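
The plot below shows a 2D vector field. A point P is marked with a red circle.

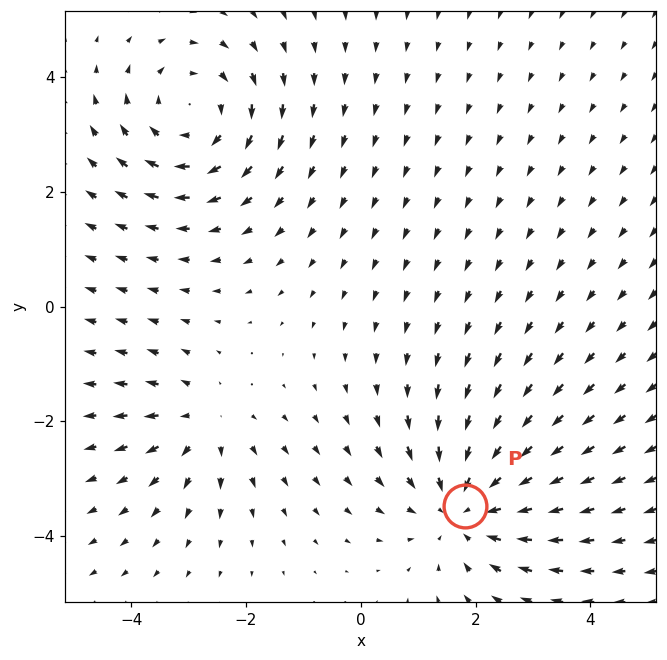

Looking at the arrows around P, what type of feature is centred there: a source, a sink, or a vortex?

At P (1.8, -3.5) the arrows converge inward. Divergence about -4, curl ≈0 — negative divergence with near-zero curl is a sink.

sink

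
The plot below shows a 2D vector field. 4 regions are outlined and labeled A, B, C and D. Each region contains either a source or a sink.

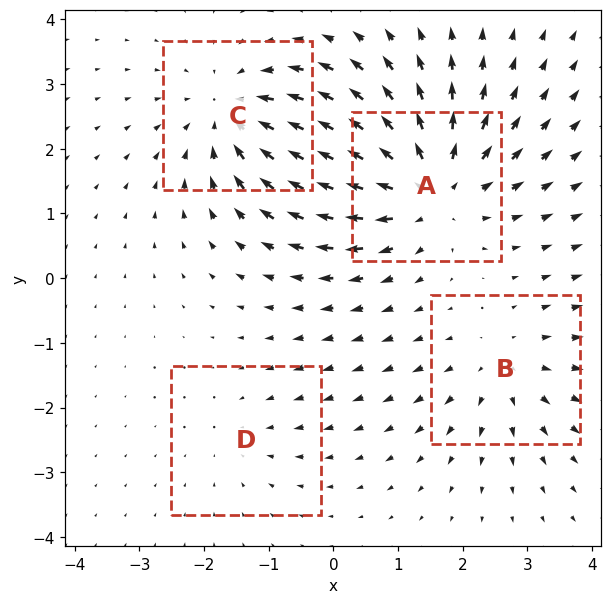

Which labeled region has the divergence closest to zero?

Divergence at each region's feature centre — A: about +6, B: about +3, C: about -5, D: about -2. Region D is closest to zero.

D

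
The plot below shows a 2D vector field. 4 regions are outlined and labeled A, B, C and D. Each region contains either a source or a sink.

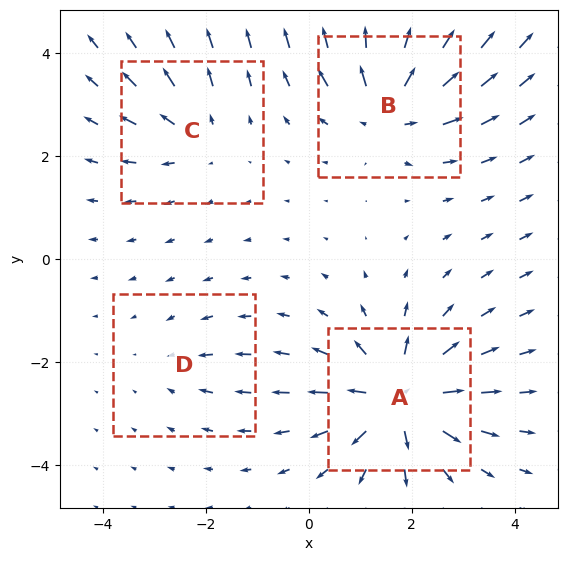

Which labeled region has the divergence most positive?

A

Divergence at each region's feature centre — A: about +7, B: about +6, C: about +4, D: about -2. Region A is most positive.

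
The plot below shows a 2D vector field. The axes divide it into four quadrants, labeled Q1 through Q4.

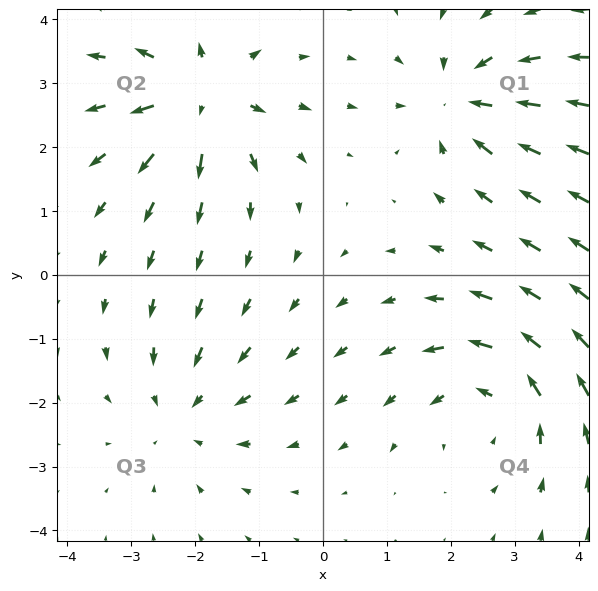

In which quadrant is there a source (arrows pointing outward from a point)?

Q2

The source sits at approximately (-1.9, 2.8), which lies in quadrant Q2. The divergence there is about +6, positive as expected for a source.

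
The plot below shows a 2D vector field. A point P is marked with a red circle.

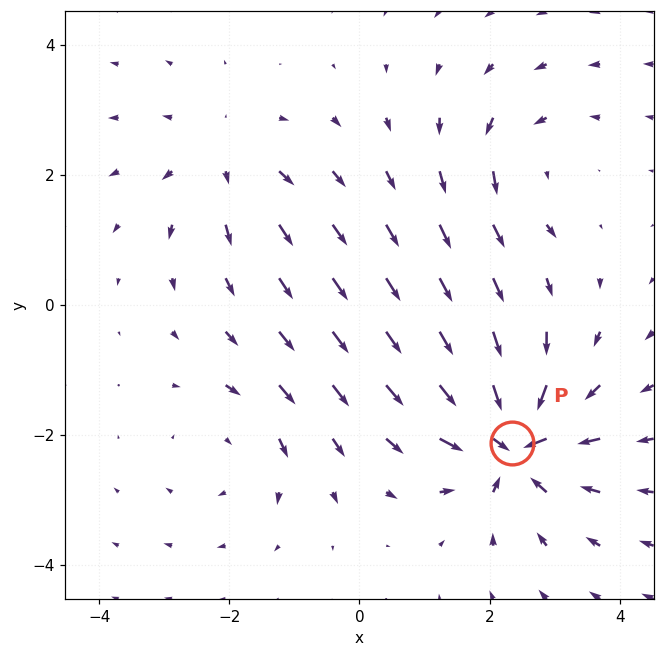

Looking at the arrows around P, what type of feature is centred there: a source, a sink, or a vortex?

sink

At P (2.3, -2.1) the arrows converge inward. Divergence about -7, curl ≈0 — negative divergence with near-zero curl is a sink.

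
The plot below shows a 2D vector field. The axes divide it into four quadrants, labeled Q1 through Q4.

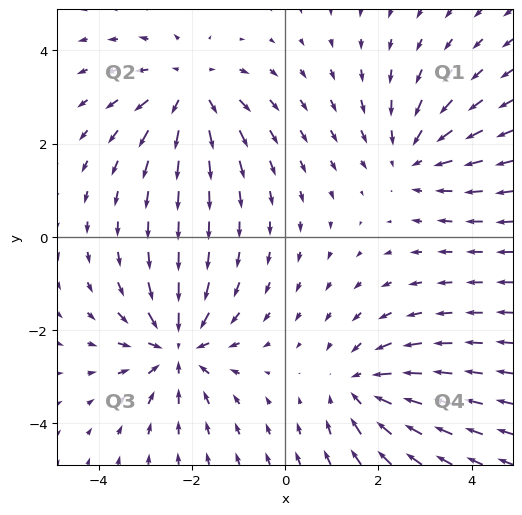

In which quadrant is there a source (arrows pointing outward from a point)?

Q2

The source sits at approximately (-2.1, 3.2), which lies in quadrant Q2. The divergence there is about +4, positive as expected for a source.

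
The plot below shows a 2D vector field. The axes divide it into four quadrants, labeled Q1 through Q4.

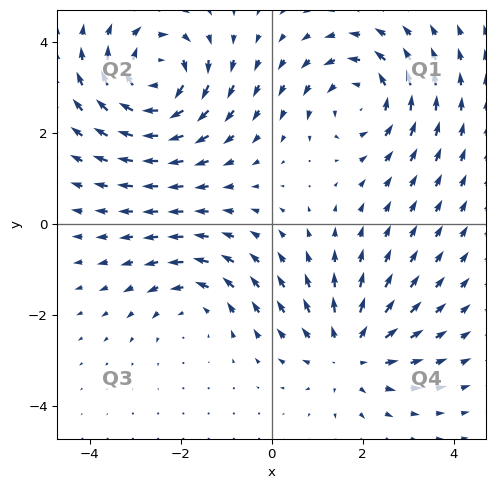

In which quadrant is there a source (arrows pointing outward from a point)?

The source sits at approximately (1.7, -2.8), which lies in quadrant Q4. The divergence there is about +4, positive as expected for a source.

Q4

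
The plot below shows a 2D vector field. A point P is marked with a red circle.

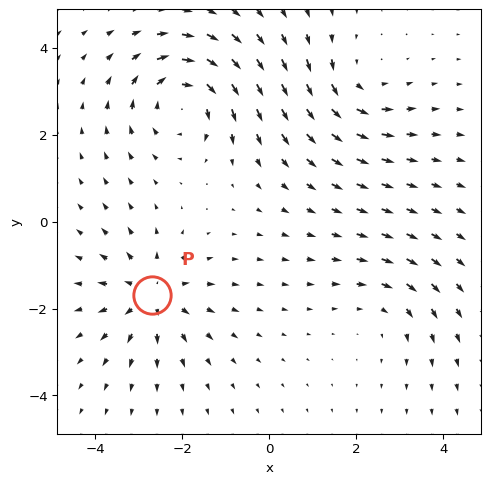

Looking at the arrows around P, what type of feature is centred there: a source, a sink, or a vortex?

At P (-2.7, -1.7) the arrows spread outward. Divergence about +4, curl ≈0 — positive divergence with near-zero curl is a source.

source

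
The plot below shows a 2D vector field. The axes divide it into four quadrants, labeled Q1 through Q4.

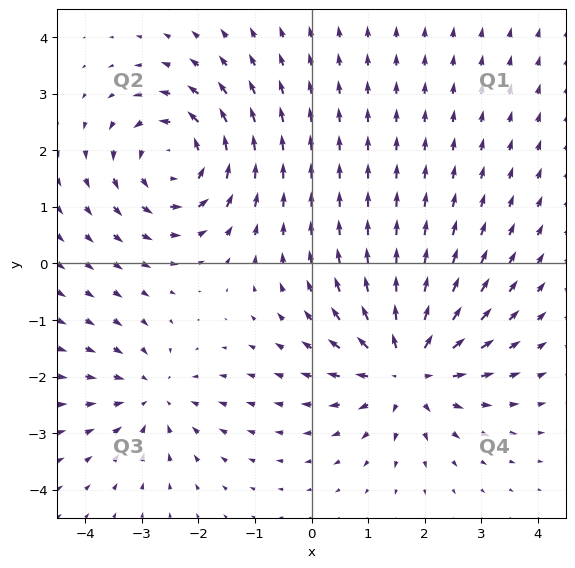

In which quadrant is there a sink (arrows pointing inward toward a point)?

Q3

The sink sits at approximately (-2.8, -2.3), which lies in quadrant Q3. The divergence there is about -3, negative as expected for a sink.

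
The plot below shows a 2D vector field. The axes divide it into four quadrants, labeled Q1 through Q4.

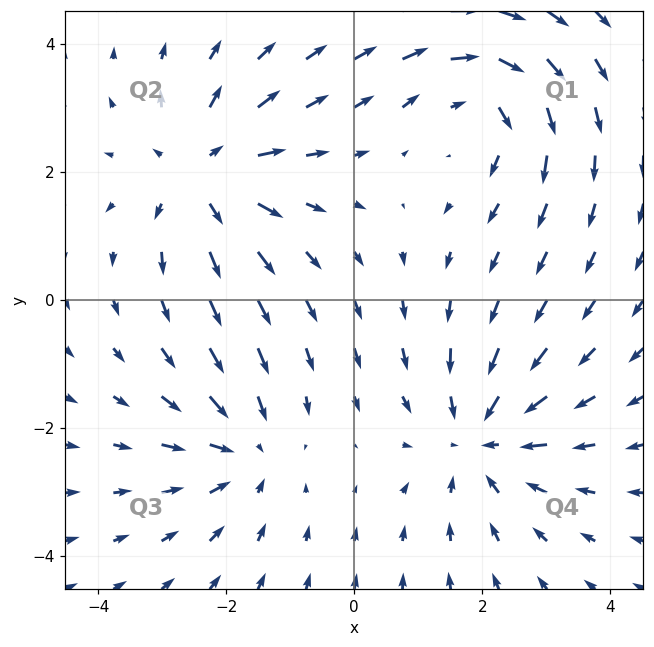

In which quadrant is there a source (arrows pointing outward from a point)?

Q2

The source sits at approximately (-2.4, 2.0), which lies in quadrant Q2. The divergence there is about +5, positive as expected for a source.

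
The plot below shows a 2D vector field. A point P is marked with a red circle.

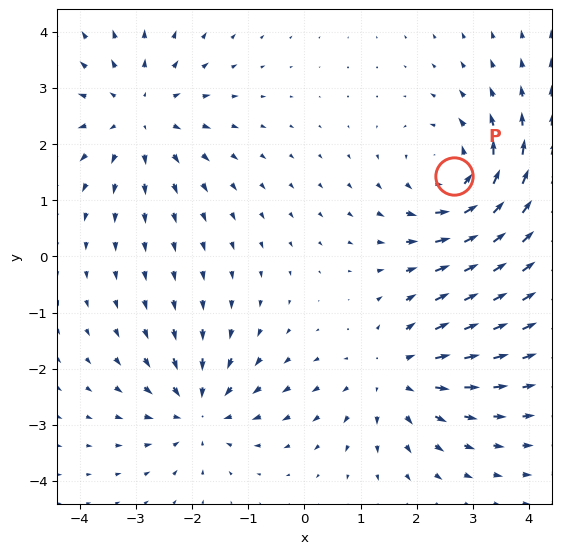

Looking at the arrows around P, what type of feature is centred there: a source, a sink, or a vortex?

vortex

At P (2.7, 1.4) the arrows circulate counterclockwise. Divergence ≈0, curl about +4 — near-zero divergence with nonzero curl is a vortex.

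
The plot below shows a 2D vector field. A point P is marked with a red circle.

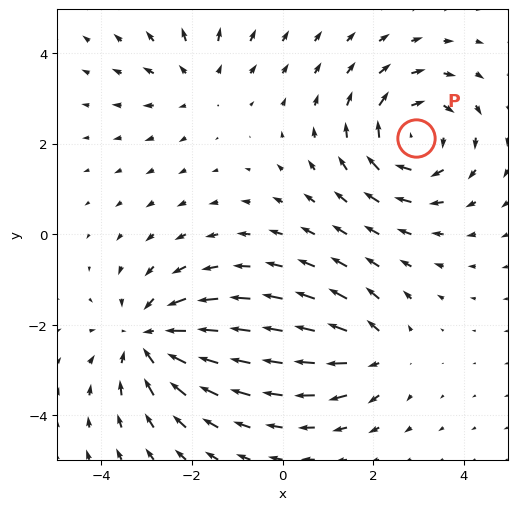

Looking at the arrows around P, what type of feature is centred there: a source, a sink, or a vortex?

vortex

At P (2.9, 2.1) the arrows circulate clockwise. Divergence ≈0, curl about -5 — near-zero divergence with nonzero curl is a vortex.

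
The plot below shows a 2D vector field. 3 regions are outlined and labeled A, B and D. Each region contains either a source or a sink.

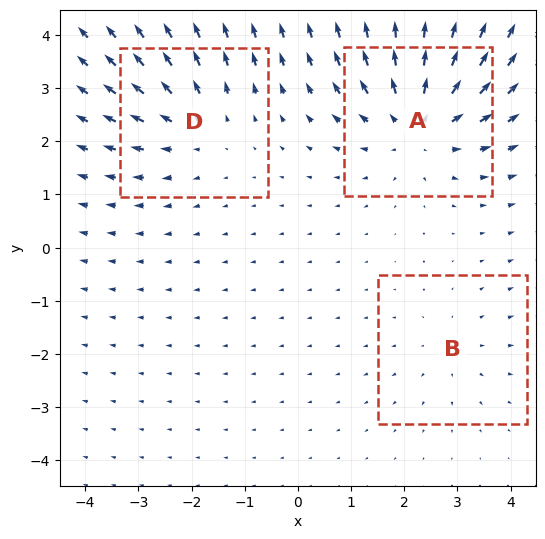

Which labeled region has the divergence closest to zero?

Divergence at each region's feature centre — A: about +5, B: about +2, D: about +3. Region B is closest to zero.

B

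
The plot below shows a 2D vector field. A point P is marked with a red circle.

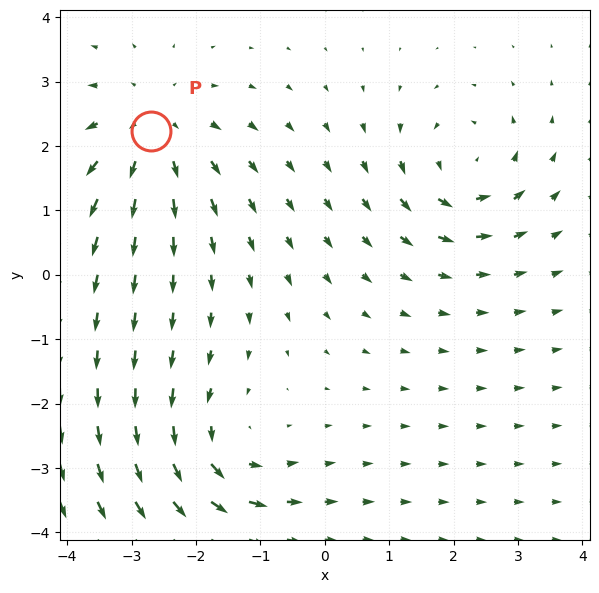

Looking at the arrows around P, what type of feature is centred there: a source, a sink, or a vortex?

source

At P (-2.7, 2.2) the arrows spread outward. Divergence about +4, curl ≈0 — positive divergence with near-zero curl is a source.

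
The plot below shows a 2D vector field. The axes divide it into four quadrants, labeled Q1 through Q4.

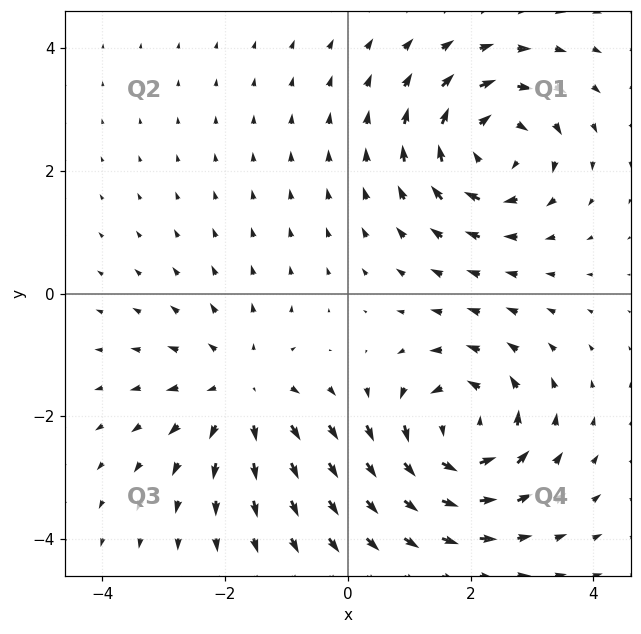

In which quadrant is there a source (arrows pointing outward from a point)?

Q3

The source sits at approximately (-1.7, -1.6), which lies in quadrant Q3. The divergence there is about +3, positive as expected for a source.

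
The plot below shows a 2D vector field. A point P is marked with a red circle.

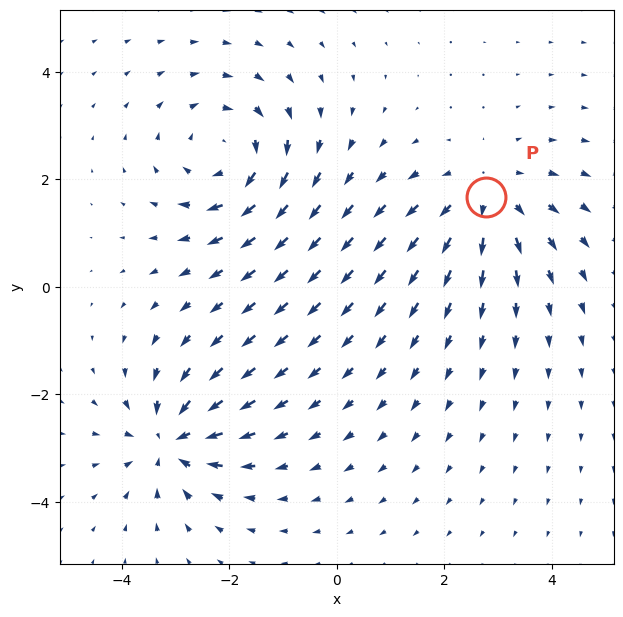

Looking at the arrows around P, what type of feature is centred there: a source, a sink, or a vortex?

source

At P (2.8, 1.7) the arrows spread outward. Divergence about +4, curl ≈0 — positive divergence with near-zero curl is a source.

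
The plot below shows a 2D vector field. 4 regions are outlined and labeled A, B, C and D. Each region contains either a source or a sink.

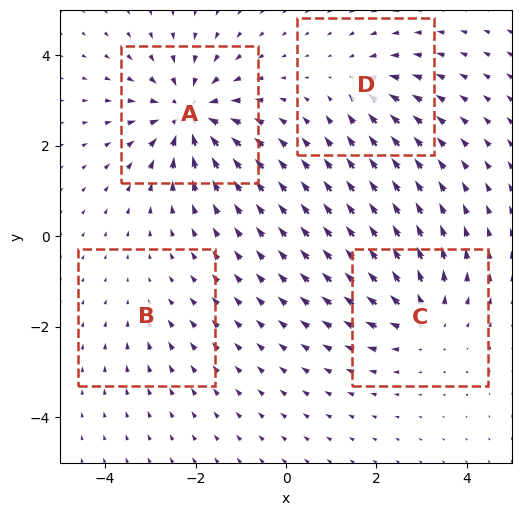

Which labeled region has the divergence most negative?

A

Divergence at each region's feature centre — A: about -8, B: about -2, C: about +5, D: about -4. Region A is most negative.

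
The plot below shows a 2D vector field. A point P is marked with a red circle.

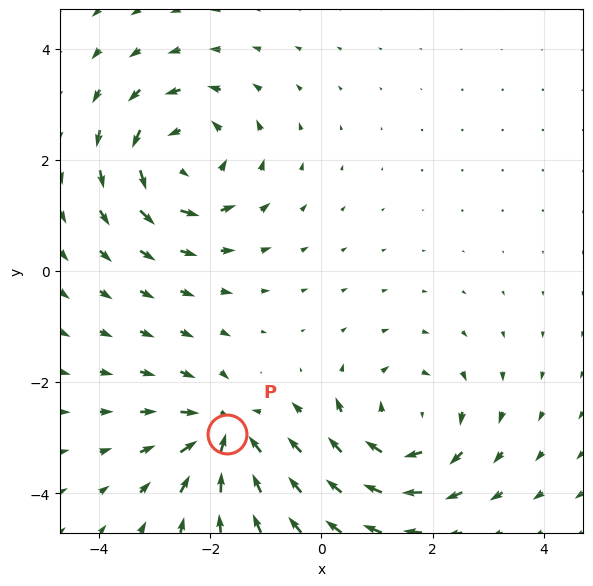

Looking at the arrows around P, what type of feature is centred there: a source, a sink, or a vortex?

sink

At P (-1.7, -2.9) the arrows converge inward. Divergence about -5, curl ≈0 — negative divergence with near-zero curl is a sink.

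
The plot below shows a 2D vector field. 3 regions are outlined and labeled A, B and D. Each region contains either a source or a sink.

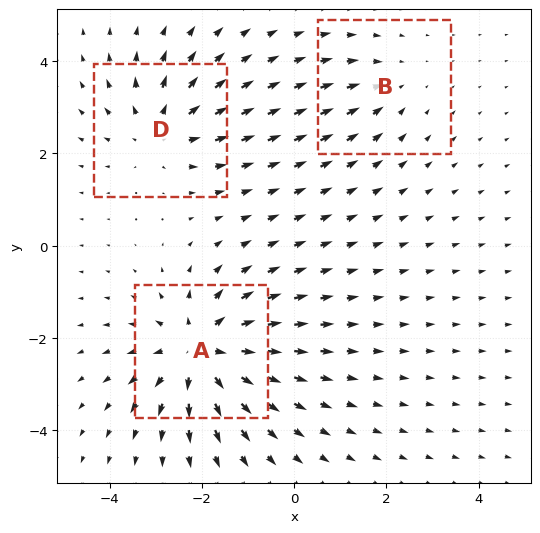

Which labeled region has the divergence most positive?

A

Divergence at each region's feature centre — A: about +5, B: about -2, D: about +3. Region A is most positive.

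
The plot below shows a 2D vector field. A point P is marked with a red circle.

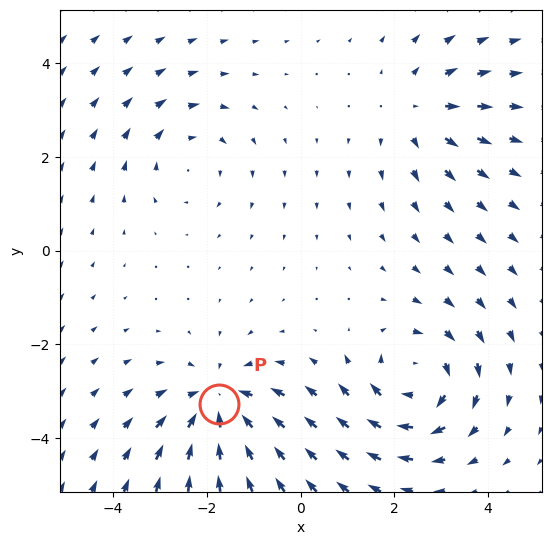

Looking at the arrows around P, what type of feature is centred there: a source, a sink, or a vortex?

At P (-1.7, -3.3) the arrows converge inward. Divergence about -4, curl ≈0 — negative divergence with near-zero curl is a sink.

sink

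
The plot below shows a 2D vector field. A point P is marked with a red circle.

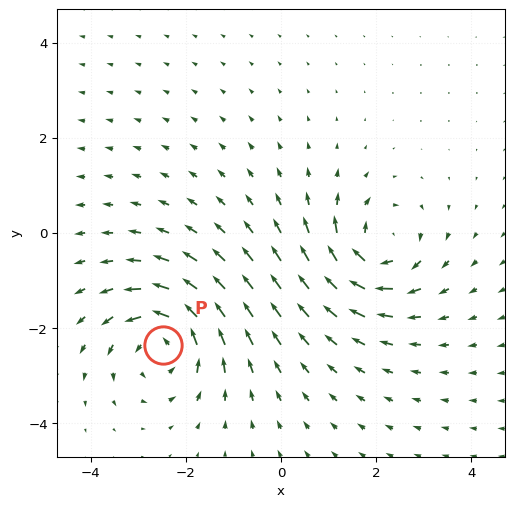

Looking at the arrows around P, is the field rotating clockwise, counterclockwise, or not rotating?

counterclockwise

Near P at (-2.5, -2.4) the arrows circulate counterclockwise. The curl (z-component) there is about +4; positive curl means counterclockwise rotation.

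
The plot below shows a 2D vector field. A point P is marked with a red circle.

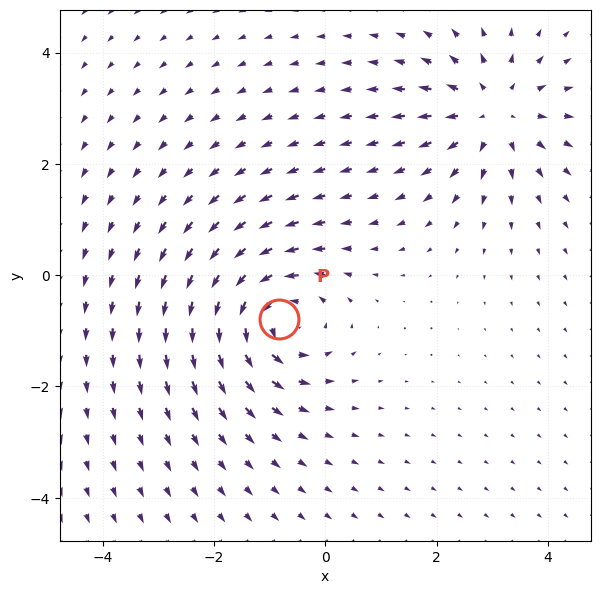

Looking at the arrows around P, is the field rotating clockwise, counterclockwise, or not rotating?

counterclockwise

Near P at (-0.8, -0.8) the arrows circulate counterclockwise. The curl (z-component) there is about +5; positive curl means counterclockwise rotation.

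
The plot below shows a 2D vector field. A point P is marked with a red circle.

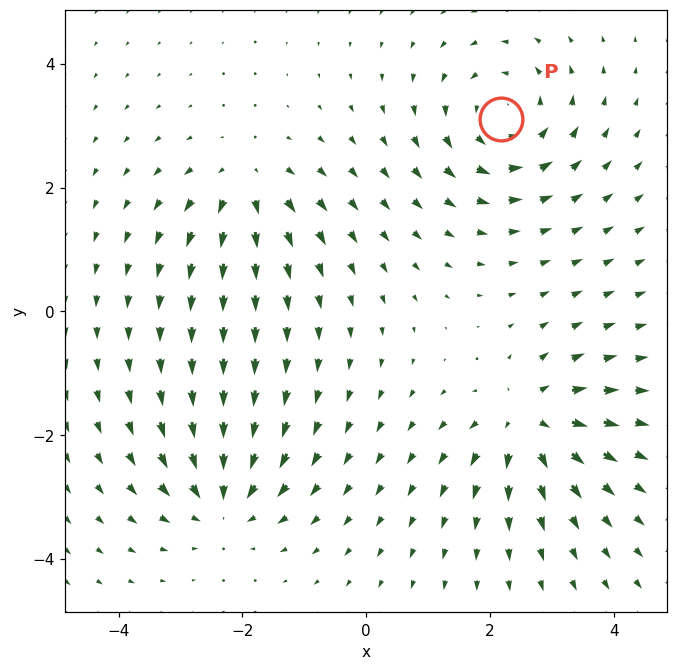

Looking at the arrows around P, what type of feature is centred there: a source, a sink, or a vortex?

At P (2.2, 3.1) the arrows circulate counterclockwise. Divergence ≈0, curl about +5 — near-zero divergence with nonzero curl is a vortex.

vortex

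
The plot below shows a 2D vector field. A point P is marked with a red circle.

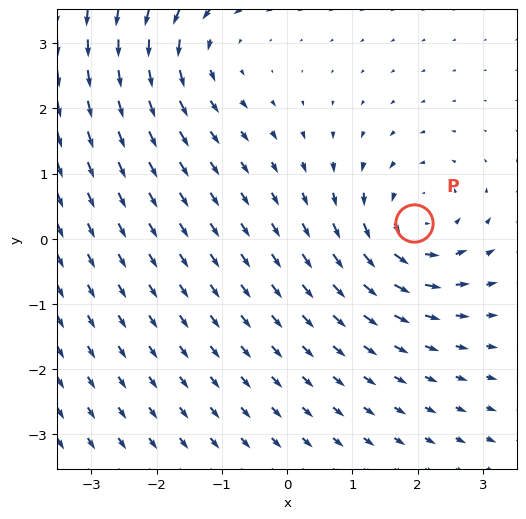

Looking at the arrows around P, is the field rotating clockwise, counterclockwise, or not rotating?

counterclockwise

Near P at (1.9, 0.2) the arrows circulate counterclockwise. The curl (z-component) there is about +3; positive curl means counterclockwise rotation.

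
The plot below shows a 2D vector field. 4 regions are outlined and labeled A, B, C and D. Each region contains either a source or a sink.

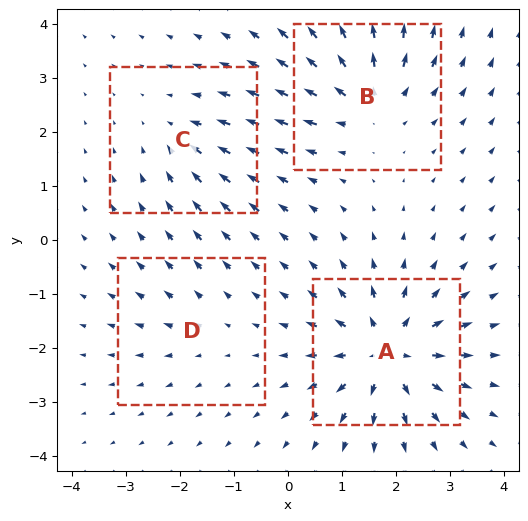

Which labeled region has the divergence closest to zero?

Divergence at each region's feature centre — A: about +8, B: about +6, C: about -3, D: about +2. Region D is closest to zero.

D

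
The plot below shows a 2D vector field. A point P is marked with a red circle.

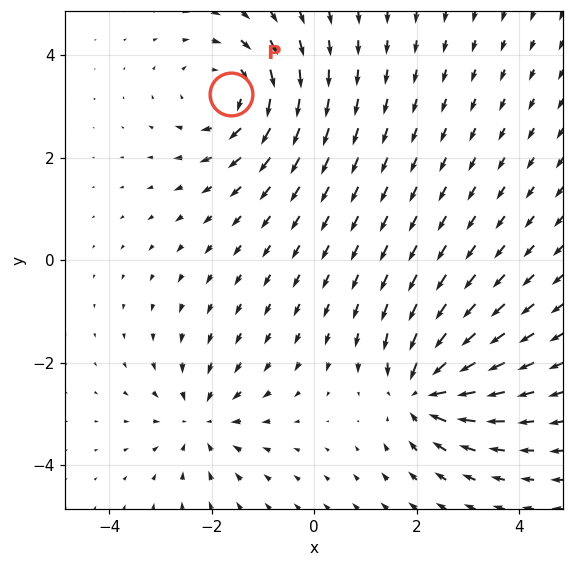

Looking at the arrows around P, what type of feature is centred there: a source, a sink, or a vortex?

vortex

At P (-1.6, 3.2) the arrows circulate clockwise. Divergence ≈0, curl about -4 — near-zero divergence with nonzero curl is a vortex.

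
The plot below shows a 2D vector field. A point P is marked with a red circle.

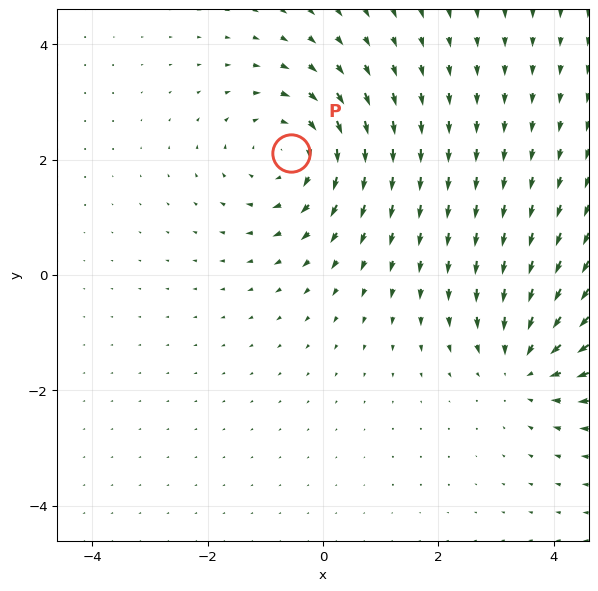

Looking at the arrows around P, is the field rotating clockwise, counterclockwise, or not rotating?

clockwise

Near P at (-0.6, 2.1) the arrows circulate clockwise. The curl (z-component) there is about -4; negative curl means clockwise rotation.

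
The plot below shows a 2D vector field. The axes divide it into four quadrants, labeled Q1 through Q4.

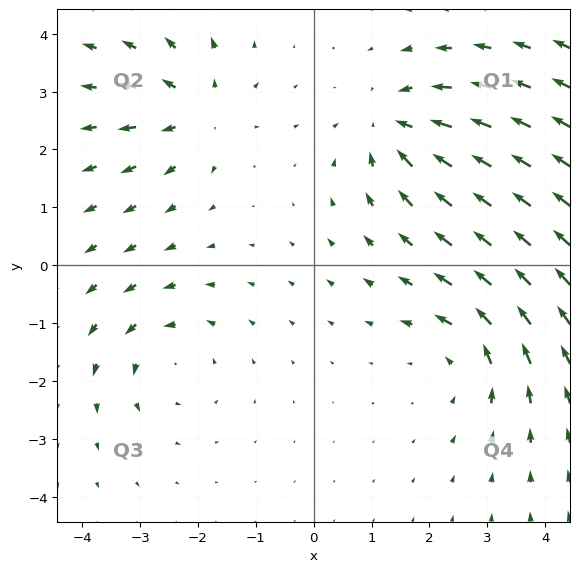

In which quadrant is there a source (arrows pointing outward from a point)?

The source sits at approximately (-2.0, 2.7), which lies in quadrant Q2. The divergence there is about +4, positive as expected for a source.

Q2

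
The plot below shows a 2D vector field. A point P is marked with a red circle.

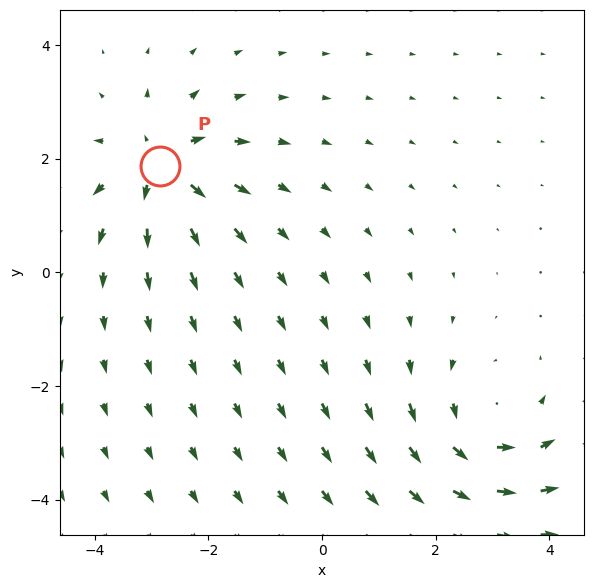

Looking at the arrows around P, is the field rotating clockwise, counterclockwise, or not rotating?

Near P at (-2.8, 1.9) the arrows show no circulation. The curl there is ≈0.

not rotating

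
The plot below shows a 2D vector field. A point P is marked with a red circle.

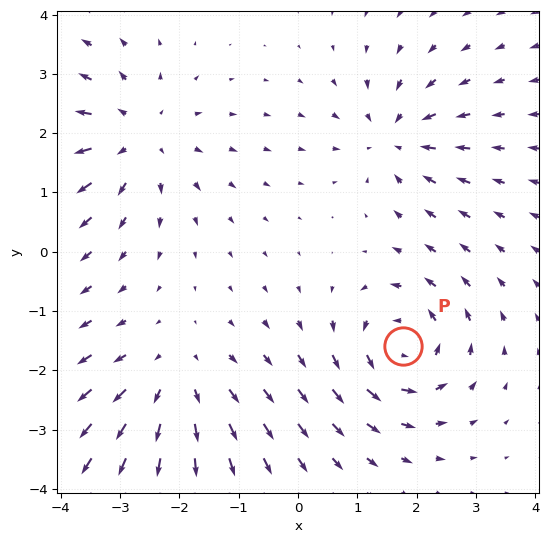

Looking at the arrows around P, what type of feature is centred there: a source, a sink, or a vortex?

vortex

At P (1.8, -1.6) the arrows circulate counterclockwise. Divergence ≈0, curl about +5 — near-zero divergence with nonzero curl is a vortex.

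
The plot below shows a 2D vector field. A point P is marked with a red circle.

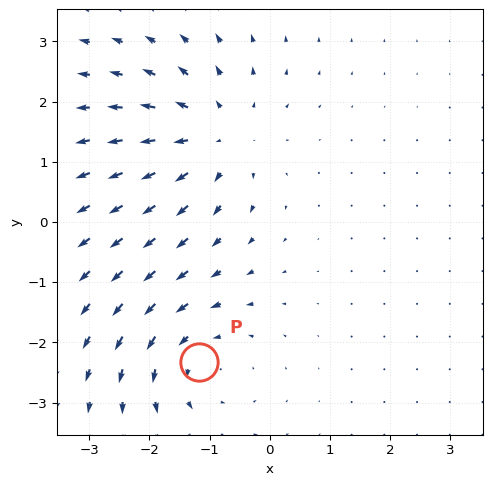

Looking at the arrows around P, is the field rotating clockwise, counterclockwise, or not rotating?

Near P at (-1.2, -2.3) the arrows circulate counterclockwise. The curl (z-component) there is about +3; positive curl means counterclockwise rotation.

counterclockwise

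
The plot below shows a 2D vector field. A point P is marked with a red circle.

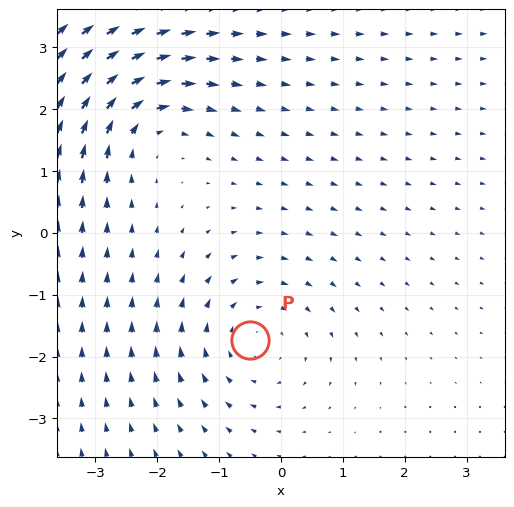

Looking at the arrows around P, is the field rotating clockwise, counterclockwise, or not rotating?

clockwise

Near P at (-0.5, -1.7) the arrows circulate clockwise. The curl (z-component) there is about -2; negative curl means clockwise rotation.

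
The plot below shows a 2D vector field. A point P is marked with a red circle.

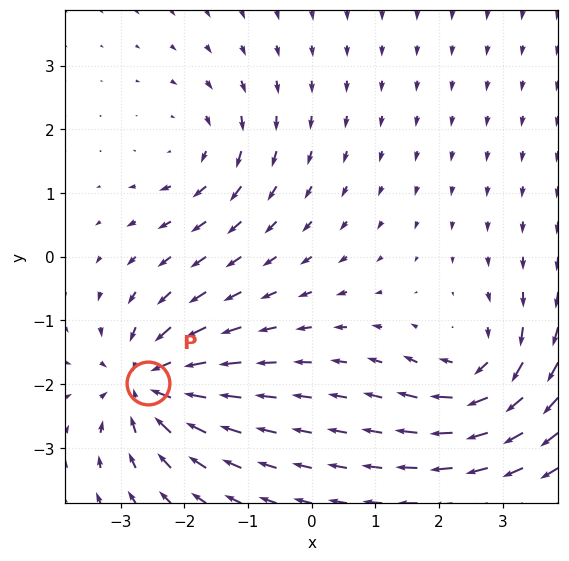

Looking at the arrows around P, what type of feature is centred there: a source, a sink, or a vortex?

At P (-2.6, -2.0) the arrows converge inward. Divergence about -6, curl ≈0 — negative divergence with near-zero curl is a sink.

sink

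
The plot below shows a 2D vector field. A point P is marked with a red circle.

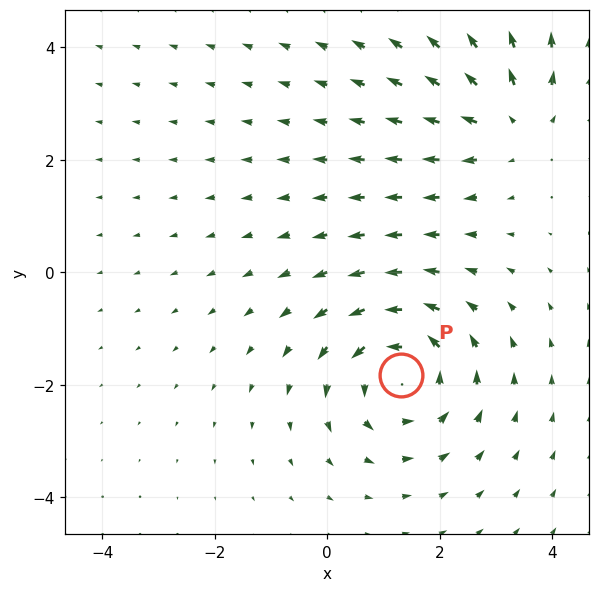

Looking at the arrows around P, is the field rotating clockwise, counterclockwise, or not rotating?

Near P at (1.3, -1.8) the arrows circulate counterclockwise. The curl (z-component) there is about +4; positive curl means counterclockwise rotation.

counterclockwise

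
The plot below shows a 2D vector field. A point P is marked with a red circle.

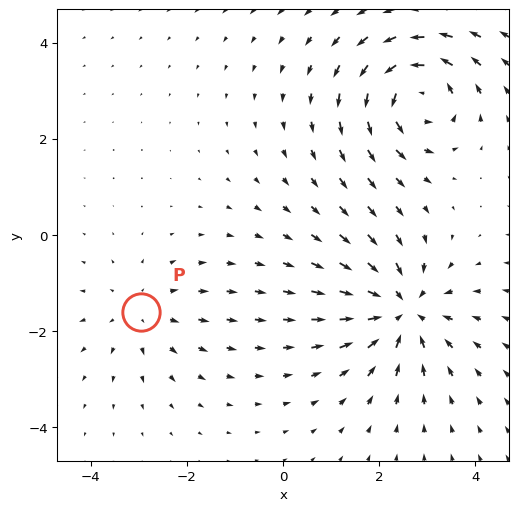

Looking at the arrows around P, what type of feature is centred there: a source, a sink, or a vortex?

At P (-3.0, -1.6) the arrows spread outward. Divergence about +2, curl ≈0 — positive divergence with near-zero curl is a source.

source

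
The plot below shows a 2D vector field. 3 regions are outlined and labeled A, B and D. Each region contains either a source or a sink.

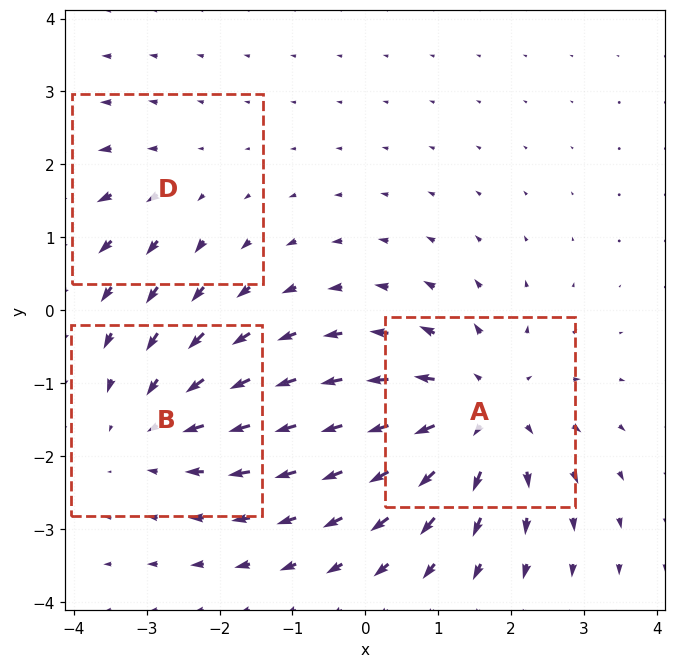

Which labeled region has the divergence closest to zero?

D

Divergence at each region's feature centre — A: about +4, B: about -3, D: about +2. Region D is closest to zero.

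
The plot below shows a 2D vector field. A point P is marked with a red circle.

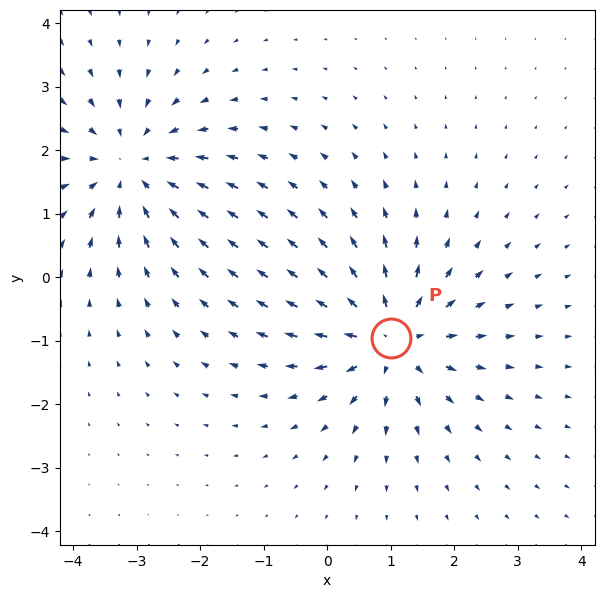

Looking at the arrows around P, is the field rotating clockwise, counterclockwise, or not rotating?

Near P at (1.0, -1.0) the arrows show no circulation. The curl there is ≈0.

not rotating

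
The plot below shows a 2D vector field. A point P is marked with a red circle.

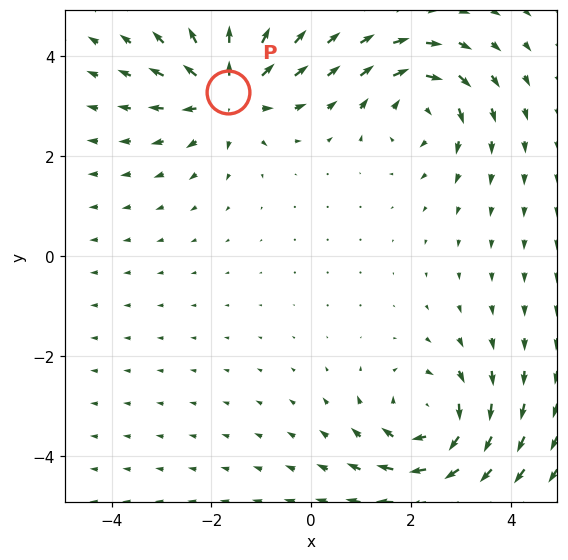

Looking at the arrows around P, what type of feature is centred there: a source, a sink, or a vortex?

source

At P (-1.7, 3.3) the arrows spread outward. Divergence about +5, curl ≈0 — positive divergence with near-zero curl is a source.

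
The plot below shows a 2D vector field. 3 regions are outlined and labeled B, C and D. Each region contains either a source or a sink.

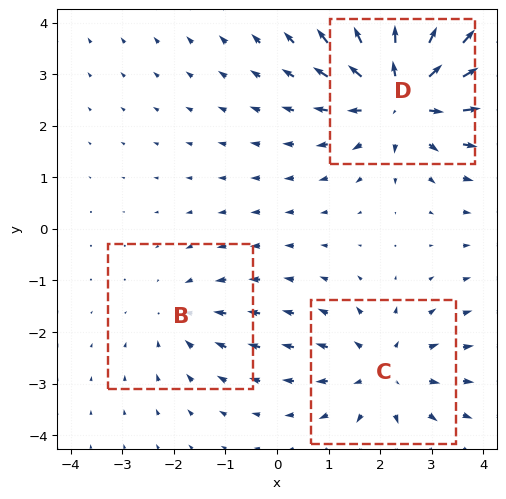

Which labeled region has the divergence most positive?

D

Divergence at each region's feature centre — B: about -2, C: about +3, D: about +5. Region D is most positive.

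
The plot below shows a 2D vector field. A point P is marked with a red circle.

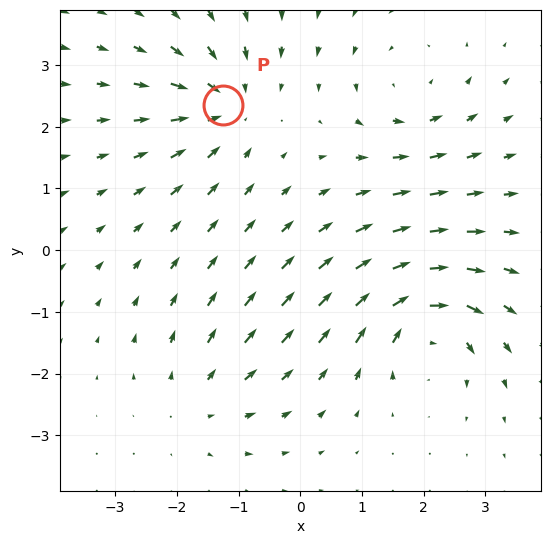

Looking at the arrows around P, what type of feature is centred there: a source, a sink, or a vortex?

At P (-1.3, 2.4) the arrows converge inward. Divergence about -5, curl ≈0 — negative divergence with near-zero curl is a sink.

sink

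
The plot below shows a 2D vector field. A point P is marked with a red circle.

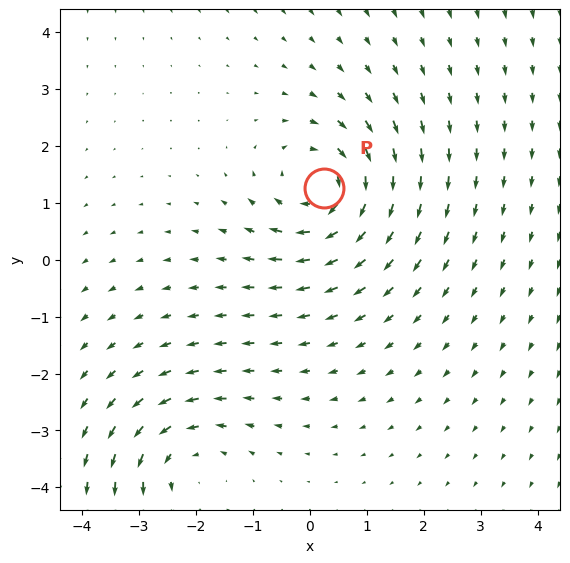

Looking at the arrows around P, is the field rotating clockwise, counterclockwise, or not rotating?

clockwise

Near P at (0.2, 1.3) the arrows circulate clockwise. The curl (z-component) there is about -5; negative curl means clockwise rotation.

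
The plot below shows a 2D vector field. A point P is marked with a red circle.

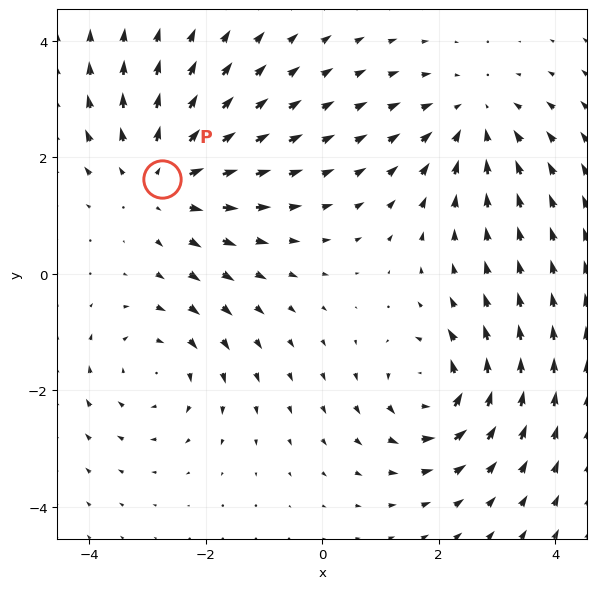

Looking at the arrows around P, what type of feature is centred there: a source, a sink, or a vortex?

At P (-2.7, 1.6) the arrows spread outward. Divergence about +4, curl ≈0 — positive divergence with near-zero curl is a source.

source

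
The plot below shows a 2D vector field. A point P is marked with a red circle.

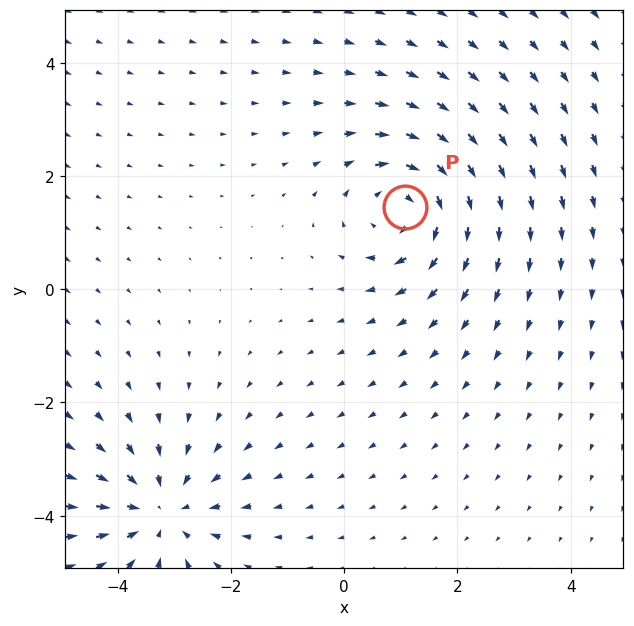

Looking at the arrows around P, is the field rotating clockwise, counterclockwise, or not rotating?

Near P at (1.1, 1.4) the arrows circulate clockwise. The curl (z-component) there is about -4; negative curl means clockwise rotation.

clockwise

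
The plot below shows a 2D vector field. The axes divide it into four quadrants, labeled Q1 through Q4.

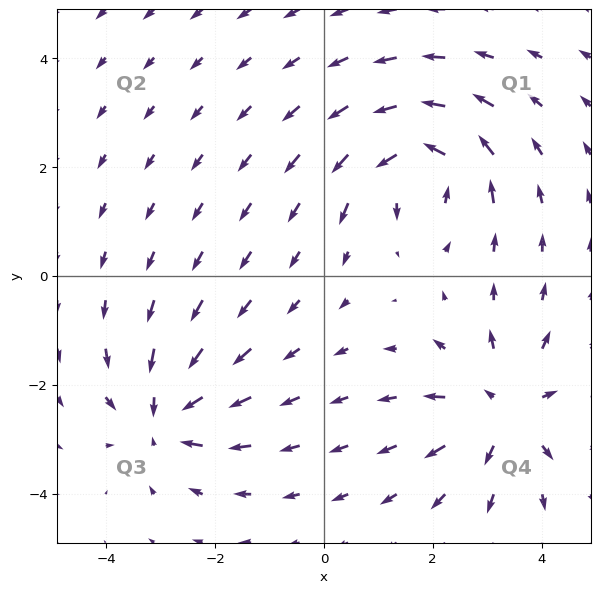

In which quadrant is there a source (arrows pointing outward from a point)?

Q4

The source sits at approximately (3.3, -2.5), which lies in quadrant Q4. The divergence there is about +4, positive as expected for a source.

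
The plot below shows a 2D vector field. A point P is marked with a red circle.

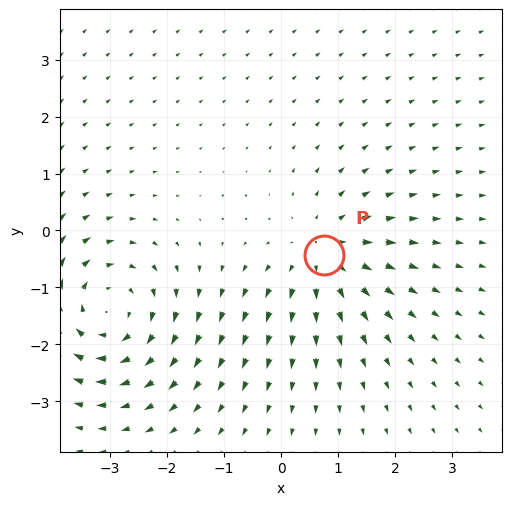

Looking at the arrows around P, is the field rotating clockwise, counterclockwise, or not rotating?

not rotating

Near P at (0.8, -0.4) the arrows show no circulation. The curl there is ≈0.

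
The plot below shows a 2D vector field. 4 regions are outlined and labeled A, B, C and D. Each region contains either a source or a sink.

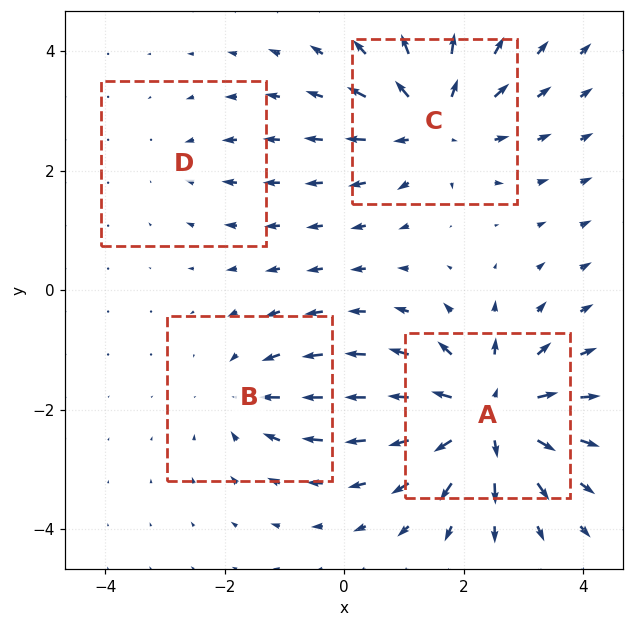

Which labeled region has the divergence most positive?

Divergence at each region's feature centre — A: about +7, B: about -4, C: about +5, D: about -2. Region A is most positive.

A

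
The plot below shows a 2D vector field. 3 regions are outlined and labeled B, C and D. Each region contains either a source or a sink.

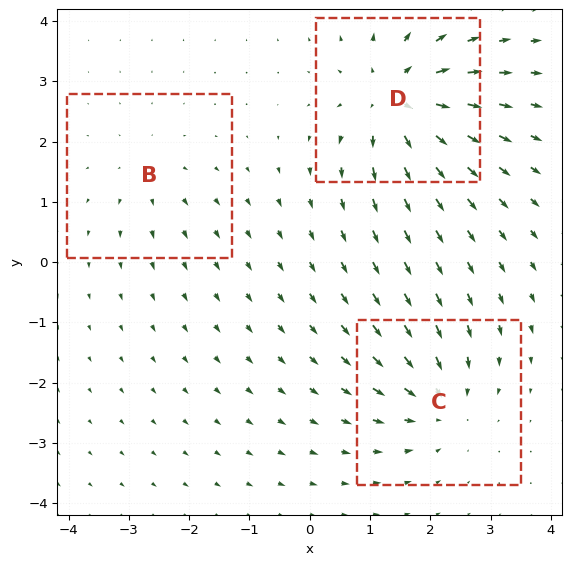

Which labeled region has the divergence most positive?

D

Divergence at each region's feature centre — B: about +2, C: about -4, D: about +6. Region D is most positive.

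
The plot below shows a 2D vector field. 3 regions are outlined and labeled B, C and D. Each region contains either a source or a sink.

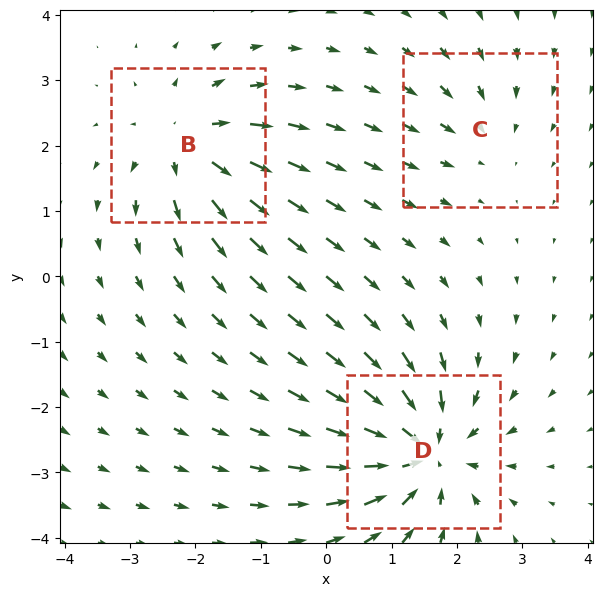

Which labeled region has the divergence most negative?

D

Divergence at each region's feature centre — B: about +4, C: about -2, D: about -6. Region D is most negative.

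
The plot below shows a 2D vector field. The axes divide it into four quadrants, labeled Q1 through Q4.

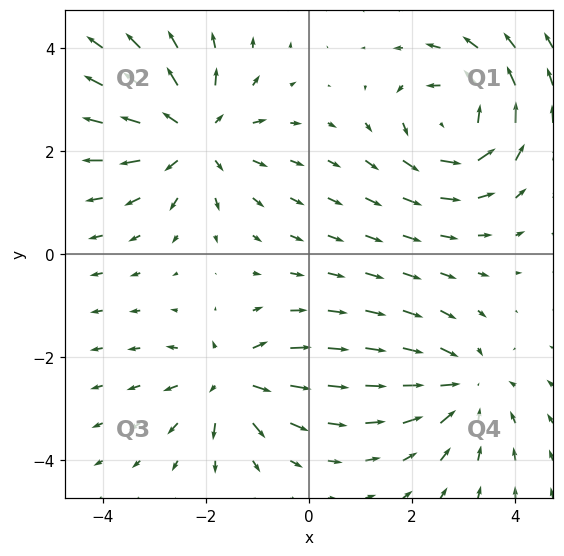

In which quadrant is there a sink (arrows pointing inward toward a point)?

The sink sits at approximately (3.0, -2.6), which lies in quadrant Q4. The divergence there is about -3, negative as expected for a sink.

Q4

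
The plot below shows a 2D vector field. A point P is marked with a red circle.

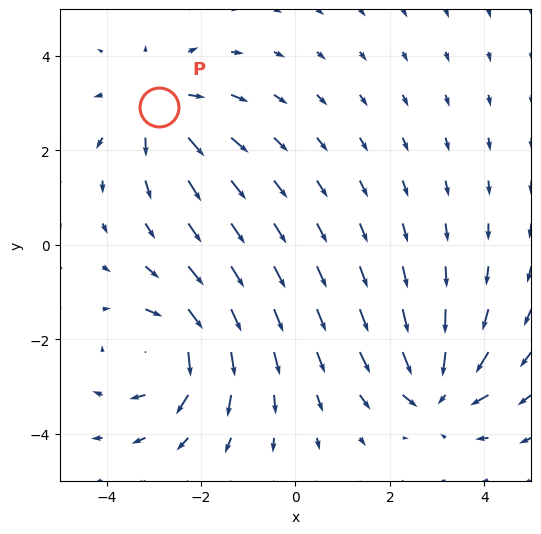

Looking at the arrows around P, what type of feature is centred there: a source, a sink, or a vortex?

source

At P (-2.9, 2.9) the arrows spread outward. Divergence about +3, curl ≈0 — positive divergence with near-zero curl is a source.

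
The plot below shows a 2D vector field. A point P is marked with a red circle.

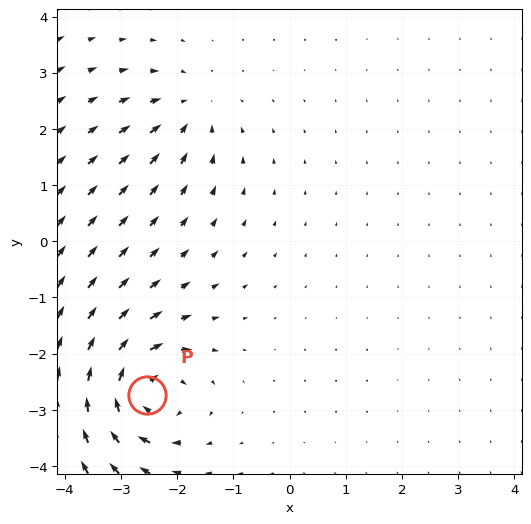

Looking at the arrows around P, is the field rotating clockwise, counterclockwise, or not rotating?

Near P at (-2.5, -2.7) the arrows circulate clockwise. The curl (z-component) there is about -7; negative curl means clockwise rotation.

clockwise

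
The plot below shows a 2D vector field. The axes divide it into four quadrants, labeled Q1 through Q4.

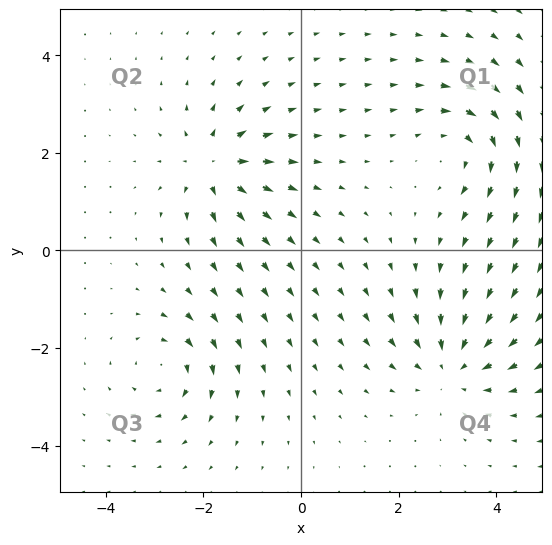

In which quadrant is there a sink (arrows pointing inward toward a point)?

Q4

The sink sits at approximately (3.1, -2.4), which lies in quadrant Q4. The divergence there is about -4, negative as expected for a sink.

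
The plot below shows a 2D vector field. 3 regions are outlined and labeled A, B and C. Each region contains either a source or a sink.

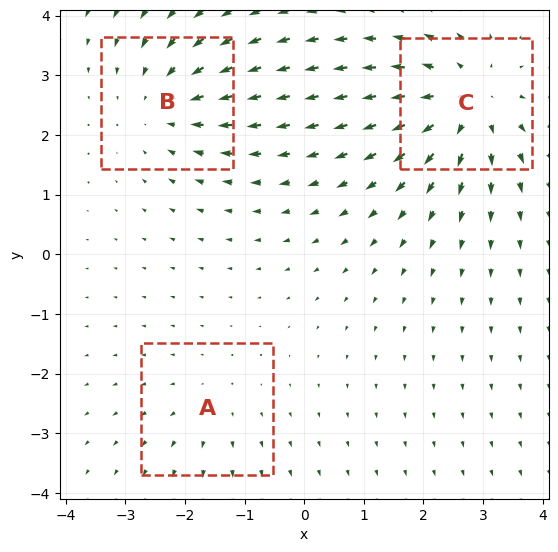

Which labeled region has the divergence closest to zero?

Divergence at each region's feature centre — A: about +2, B: about -3, C: about +4. Region A is closest to zero.

A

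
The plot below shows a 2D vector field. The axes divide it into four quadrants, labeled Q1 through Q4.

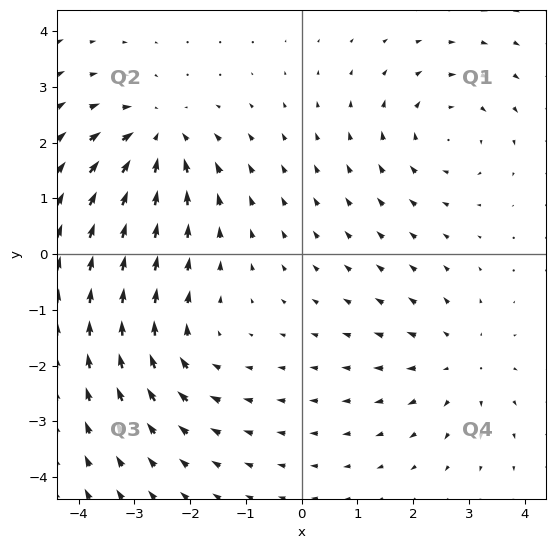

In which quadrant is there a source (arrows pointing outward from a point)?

Q4

The source sits at approximately (2.8, -1.9), which lies in quadrant Q4. The divergence there is about +3, positive as expected for a source.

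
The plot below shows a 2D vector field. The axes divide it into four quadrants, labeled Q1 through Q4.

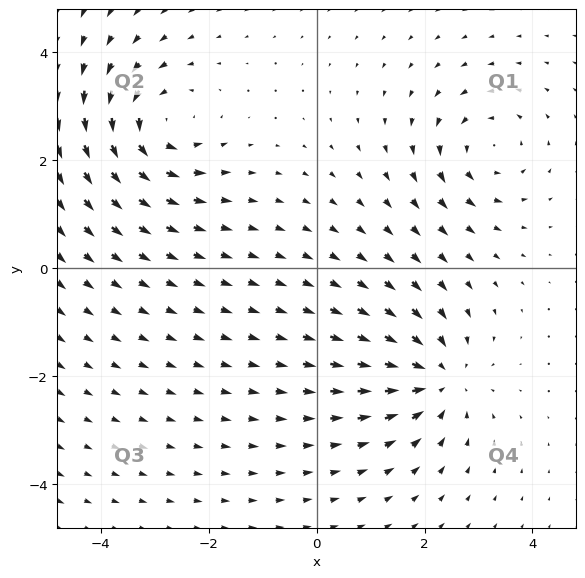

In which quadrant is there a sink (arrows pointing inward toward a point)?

The sink sits at approximately (2.2, -2.1), which lies in quadrant Q4. The divergence there is about -4, negative as expected for a sink.

Q4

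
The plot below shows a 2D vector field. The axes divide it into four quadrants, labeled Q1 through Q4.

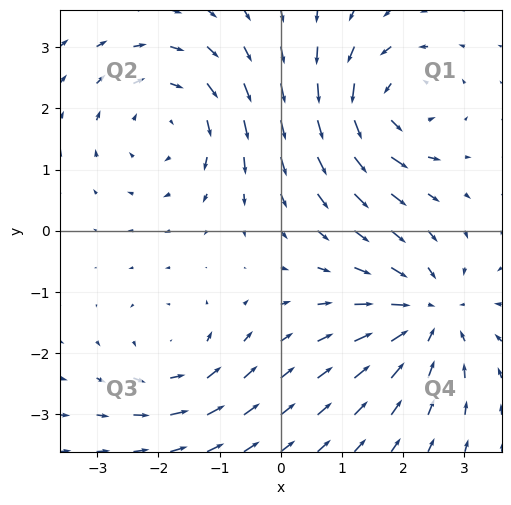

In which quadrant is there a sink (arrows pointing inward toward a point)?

The sink sits at approximately (2.4, -1.4), which lies in quadrant Q4. The divergence there is about -4, negative as expected for a sink.

Q4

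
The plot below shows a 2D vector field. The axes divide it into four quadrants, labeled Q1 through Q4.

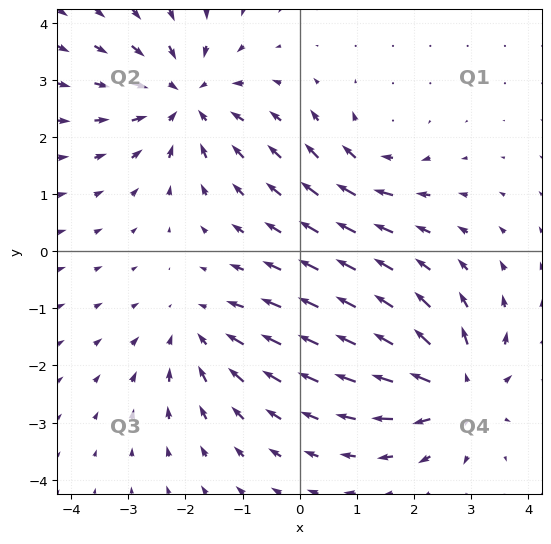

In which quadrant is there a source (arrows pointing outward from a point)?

The source sits at approximately (2.8, -2.4), which lies in quadrant Q4. The divergence there is about +5, positive as expected for a source.

Q4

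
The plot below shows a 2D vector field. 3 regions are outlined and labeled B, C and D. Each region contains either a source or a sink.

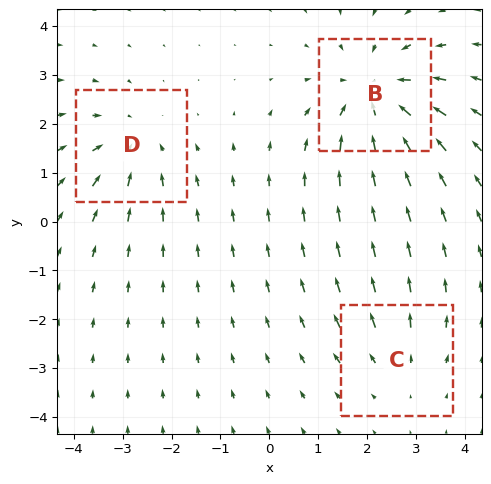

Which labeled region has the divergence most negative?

Divergence at each region's feature centre — B: about -4, C: about +2, D: about -3. Region B is most negative.

B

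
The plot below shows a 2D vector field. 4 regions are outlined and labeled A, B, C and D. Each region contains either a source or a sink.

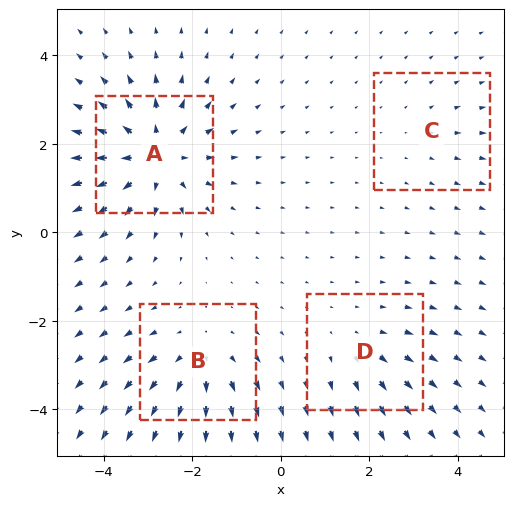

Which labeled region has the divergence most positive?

Divergence at each region's feature centre — A: about +7, B: about +5, C: about +2, D: about +3. Region A is most positive.

A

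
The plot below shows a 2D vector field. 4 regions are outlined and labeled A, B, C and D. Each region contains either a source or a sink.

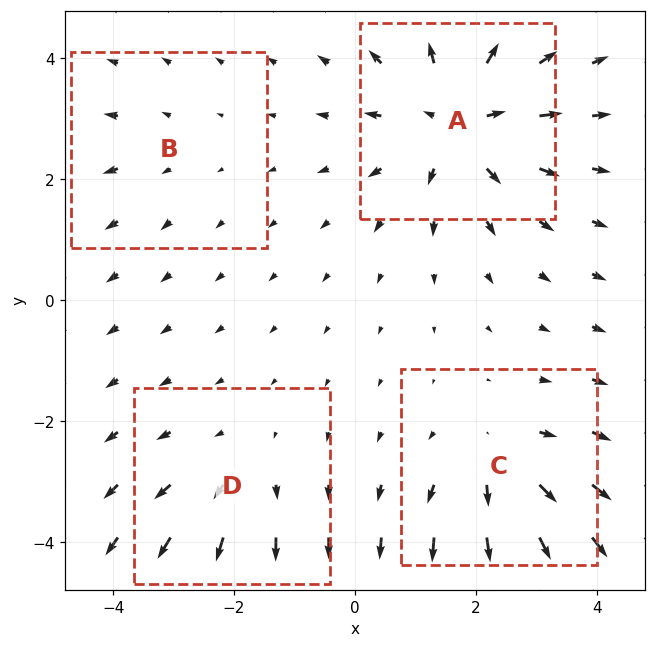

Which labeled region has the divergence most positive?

A

Divergence at each region's feature centre — A: about +6, B: about +2, C: about +4, D: about +3. Region A is most positive.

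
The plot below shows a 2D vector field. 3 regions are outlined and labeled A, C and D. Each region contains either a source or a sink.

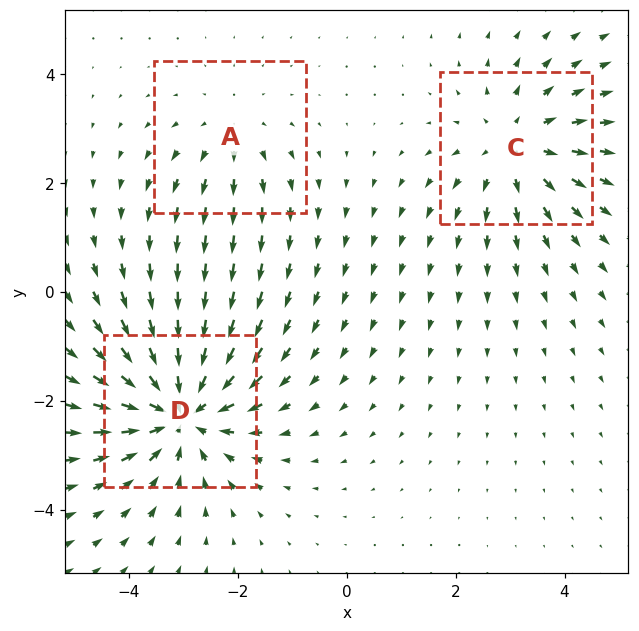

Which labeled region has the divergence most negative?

Divergence at each region's feature centre — A: about +2, C: about +3, D: about -4. Region D is most negative.

D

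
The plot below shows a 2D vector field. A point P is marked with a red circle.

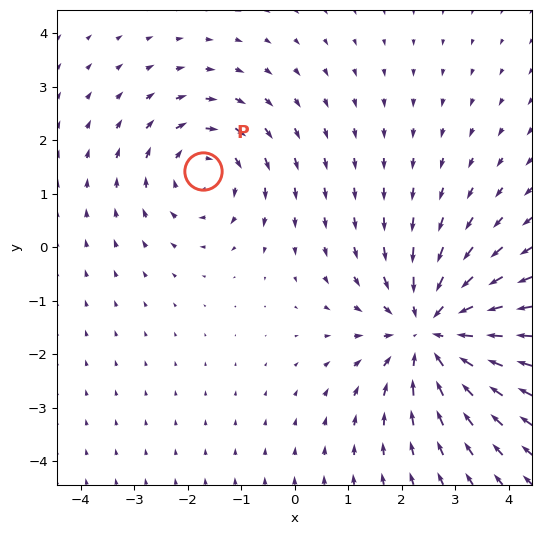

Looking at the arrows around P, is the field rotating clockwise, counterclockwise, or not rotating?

clockwise

Near P at (-1.7, 1.4) the arrows circulate clockwise. The curl (z-component) there is about -3; negative curl means clockwise rotation.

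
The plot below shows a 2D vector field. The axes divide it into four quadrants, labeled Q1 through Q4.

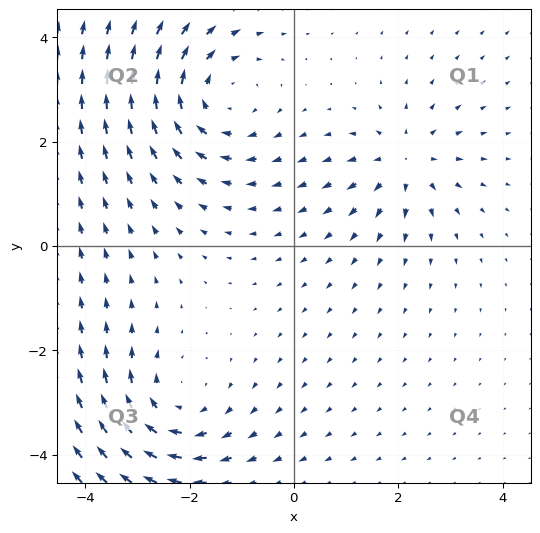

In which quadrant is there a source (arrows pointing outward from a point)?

The source sits at approximately (2.1, 1.6), which lies in quadrant Q1. The divergence there is about +3, positive as expected for a source.

Q1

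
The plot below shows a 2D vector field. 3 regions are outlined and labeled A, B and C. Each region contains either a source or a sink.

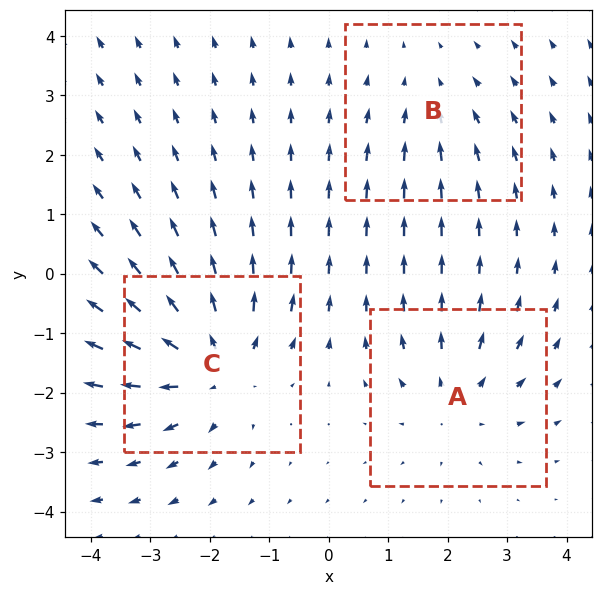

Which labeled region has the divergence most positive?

C

Divergence at each region's feature centre — A: about +3, B: about -2, C: about +4. Region C is most positive.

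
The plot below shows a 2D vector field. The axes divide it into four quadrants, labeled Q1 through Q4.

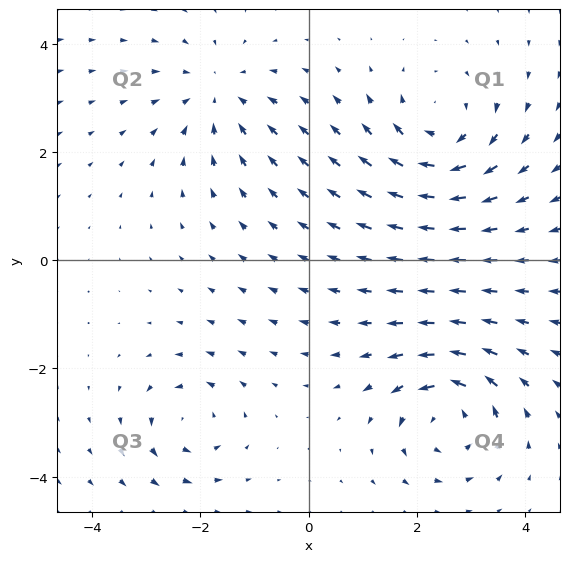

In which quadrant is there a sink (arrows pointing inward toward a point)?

Q2

The sink sits at approximately (-1.7, 3.1), which lies in quadrant Q2. The divergence there is about -4, negative as expected for a sink.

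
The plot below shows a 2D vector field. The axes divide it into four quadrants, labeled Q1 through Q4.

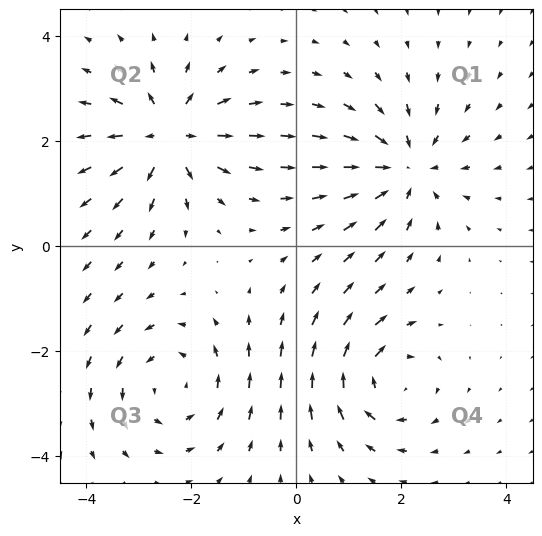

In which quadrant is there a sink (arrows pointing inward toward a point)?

Q1

The sink sits at approximately (2.1, 1.5), which lies in quadrant Q1. The divergence there is about -5, negative as expected for a sink.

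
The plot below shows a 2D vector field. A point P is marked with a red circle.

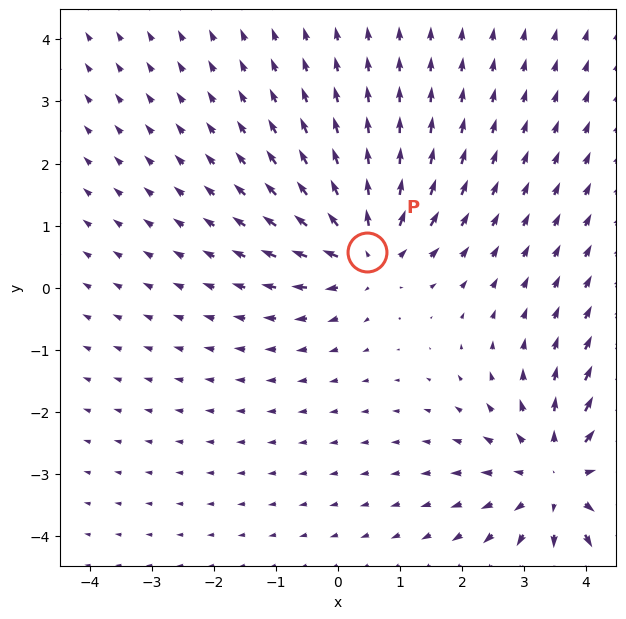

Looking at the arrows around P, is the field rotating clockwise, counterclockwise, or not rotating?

not rotating

Near P at (0.5, 0.6) the arrows show no circulation. The curl there is ≈0.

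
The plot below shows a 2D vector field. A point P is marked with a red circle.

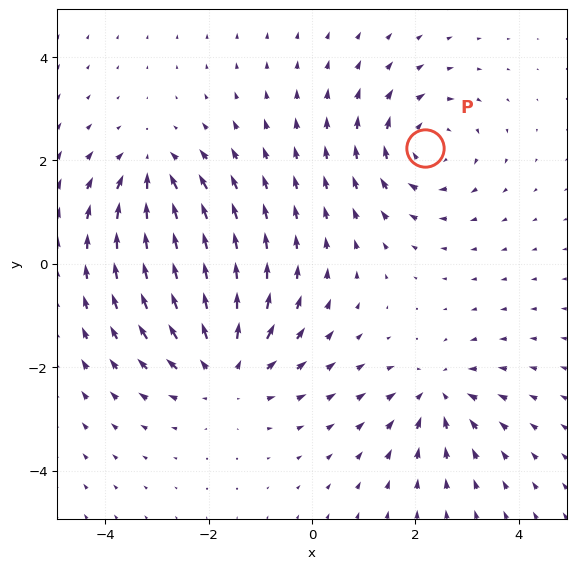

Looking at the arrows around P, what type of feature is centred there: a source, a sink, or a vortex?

vortex

At P (2.2, 2.2) the arrows circulate clockwise. Divergence ≈0, curl about -4 — near-zero divergence with nonzero curl is a vortex.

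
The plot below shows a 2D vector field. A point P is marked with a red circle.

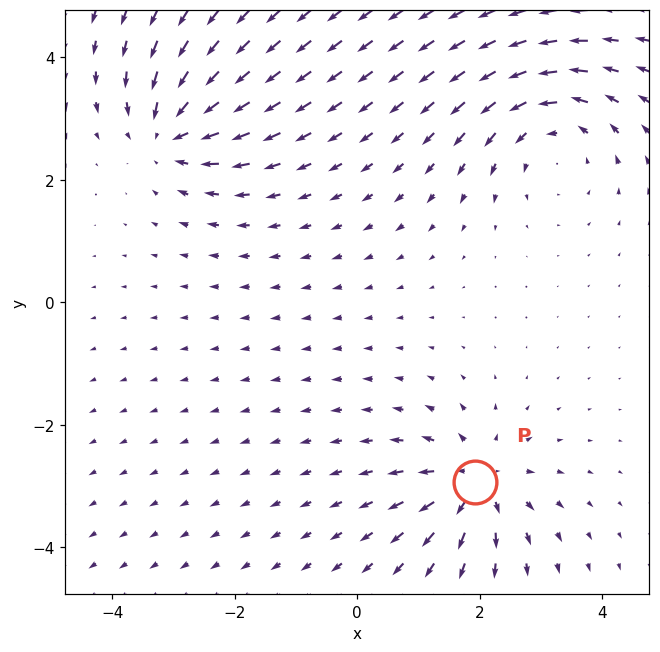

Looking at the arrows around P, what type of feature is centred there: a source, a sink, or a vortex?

source

At P (1.9, -2.9) the arrows spread outward. Divergence about +4, curl ≈0 — positive divergence with near-zero curl is a source.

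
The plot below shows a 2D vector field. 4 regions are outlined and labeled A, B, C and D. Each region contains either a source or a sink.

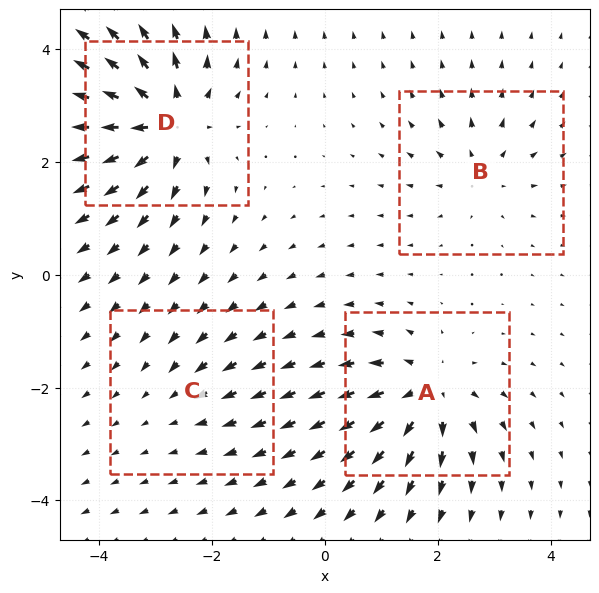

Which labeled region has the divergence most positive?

D

Divergence at each region's feature centre — A: about +7, B: about +4, C: about -2, D: about +8. Region D is most positive.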